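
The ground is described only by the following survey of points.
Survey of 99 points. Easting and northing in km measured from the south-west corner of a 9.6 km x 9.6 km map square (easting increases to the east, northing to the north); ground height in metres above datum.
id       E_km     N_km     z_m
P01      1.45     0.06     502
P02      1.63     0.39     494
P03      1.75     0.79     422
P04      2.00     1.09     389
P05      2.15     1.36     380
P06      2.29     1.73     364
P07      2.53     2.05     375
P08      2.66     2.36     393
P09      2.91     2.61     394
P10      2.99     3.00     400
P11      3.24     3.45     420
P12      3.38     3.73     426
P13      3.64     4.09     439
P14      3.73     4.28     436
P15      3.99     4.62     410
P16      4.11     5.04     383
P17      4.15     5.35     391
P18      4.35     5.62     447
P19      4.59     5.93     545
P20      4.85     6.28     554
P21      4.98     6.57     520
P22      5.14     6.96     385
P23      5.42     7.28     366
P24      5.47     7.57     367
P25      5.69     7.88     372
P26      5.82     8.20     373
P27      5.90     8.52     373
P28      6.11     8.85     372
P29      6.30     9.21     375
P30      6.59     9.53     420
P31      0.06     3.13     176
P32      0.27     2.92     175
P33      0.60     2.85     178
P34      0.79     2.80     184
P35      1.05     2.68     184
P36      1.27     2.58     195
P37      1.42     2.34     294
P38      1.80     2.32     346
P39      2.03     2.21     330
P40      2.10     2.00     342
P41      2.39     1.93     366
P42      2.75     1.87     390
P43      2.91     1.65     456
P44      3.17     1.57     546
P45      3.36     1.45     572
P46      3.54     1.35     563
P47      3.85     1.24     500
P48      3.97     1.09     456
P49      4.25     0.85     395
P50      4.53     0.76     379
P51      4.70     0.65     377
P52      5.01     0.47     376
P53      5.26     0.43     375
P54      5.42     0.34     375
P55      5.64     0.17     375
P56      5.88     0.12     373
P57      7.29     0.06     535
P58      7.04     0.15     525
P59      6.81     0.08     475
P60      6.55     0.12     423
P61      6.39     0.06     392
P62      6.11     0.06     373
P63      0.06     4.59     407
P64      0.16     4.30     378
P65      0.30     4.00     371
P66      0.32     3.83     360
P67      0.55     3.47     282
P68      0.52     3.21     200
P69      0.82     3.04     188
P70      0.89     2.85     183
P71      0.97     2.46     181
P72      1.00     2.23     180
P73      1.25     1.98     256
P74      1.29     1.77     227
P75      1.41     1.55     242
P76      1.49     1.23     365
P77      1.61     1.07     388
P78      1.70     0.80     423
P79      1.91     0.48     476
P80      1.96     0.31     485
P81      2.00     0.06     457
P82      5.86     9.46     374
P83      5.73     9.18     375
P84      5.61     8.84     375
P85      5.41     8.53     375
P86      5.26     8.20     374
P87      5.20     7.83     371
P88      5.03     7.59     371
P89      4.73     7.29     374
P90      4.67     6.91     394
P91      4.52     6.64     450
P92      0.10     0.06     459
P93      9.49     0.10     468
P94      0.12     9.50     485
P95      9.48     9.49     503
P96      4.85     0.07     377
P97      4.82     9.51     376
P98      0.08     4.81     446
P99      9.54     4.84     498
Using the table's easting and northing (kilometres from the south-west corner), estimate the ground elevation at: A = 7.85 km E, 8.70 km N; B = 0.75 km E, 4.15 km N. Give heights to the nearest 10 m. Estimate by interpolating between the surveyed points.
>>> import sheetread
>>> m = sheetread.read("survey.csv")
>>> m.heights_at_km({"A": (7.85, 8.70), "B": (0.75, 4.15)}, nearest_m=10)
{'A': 460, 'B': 370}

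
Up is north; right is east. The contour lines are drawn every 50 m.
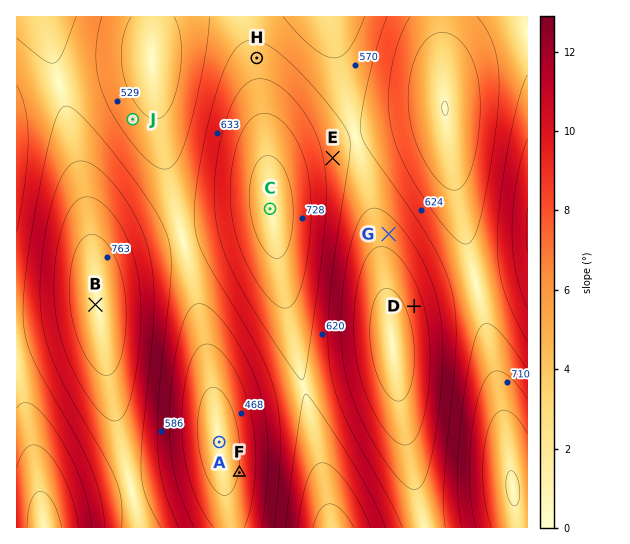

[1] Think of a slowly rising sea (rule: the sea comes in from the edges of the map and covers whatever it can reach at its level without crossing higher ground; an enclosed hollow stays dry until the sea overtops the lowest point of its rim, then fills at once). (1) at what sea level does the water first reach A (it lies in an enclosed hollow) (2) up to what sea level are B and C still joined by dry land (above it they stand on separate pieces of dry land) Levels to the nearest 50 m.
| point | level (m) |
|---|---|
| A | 500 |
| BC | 600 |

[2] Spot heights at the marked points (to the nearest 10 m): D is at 470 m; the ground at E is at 630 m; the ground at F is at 450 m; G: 520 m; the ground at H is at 620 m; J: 520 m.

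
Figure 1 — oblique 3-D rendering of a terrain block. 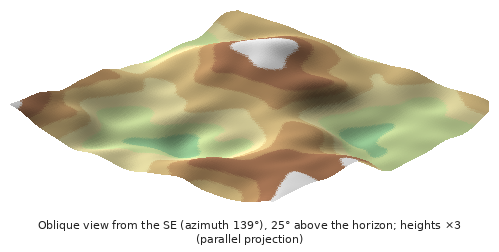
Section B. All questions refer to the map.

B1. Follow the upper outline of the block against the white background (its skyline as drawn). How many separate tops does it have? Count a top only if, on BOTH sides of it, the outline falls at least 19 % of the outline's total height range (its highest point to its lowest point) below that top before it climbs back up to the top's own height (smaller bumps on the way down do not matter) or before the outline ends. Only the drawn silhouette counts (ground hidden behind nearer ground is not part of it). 1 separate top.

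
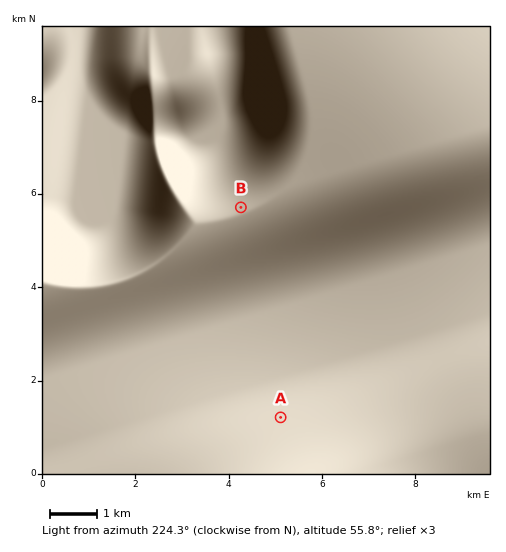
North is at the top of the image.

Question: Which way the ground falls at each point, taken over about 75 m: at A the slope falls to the S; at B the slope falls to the SE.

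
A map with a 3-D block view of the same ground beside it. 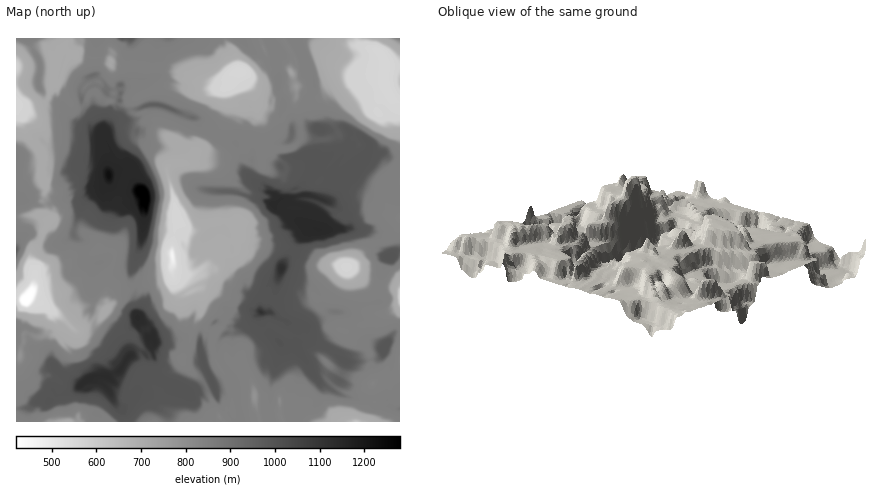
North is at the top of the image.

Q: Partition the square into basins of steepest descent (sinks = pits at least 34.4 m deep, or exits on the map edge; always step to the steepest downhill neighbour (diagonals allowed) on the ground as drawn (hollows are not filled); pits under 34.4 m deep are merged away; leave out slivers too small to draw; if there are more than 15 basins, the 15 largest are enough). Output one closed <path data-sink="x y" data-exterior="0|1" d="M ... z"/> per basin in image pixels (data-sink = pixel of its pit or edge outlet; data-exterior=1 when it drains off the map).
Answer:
<path data-sink="26 300" data-exterior="0" d="M120 174l-10 1-2 7-6 7-8 1-12 7-12-1-24 9-8 0-6-4-16 1 0 126 12 0 2 2-2 8 4 8 12 6 11 16 7 7 18 9 12-6 10 5 8 9 4 10 4 4 6 1 14-15 18 8 8 1 6-9 16 4 4-6 8 0 14-6 0-2-7-14-5-17-10-1-8-8-28 0-8 12-8-3-8 5-12-13-22-15-5-12 2-10-1-12 4-8-3-12 2-10 15-6 22 3 3-1 6-16 4-48-19-19z"/><path data-sink="172 256" data-exterior="0" d="M160 105l-12 0-18 5-16 11-10 9 0 8 7 12-3 22 2 3 10-1 6 3 19 19-3 44-11 32 1 8 4 8-1 8 3 8 0 14 14 12 2 12 28 0 8 8 10 1 0-13 8-6 6-10 14-2 18 5 15-13-1-6 7-18 10-8 6-16 12-12 7-16 9-8-33-18-5-6 6-4-13-14-10-4-11-10-2-4 1-10-8-15-6-3-6 2-6-1-13-9-7-13z"/><path data-sink="356 422" data-exterior="1" d="M400 332l-9 4-11 22-22 4-12-1-8 19-16-8-10 1-6-13-10-10-14-6-2 12-9 28-1 18-5 4 4 14 131 2z"/><path data-sink="16 102" data-exterior="1" d="M96 38l-67 0 11 24 0 12-2 8-22 0 0 119 16 0 6 4 8 0 24-9 12 1 12-7 8-1 7-9-1-12 3-18-7-12-1-8-12-18-9-8-2-10 2-10 11-10-3-6 0-12 5-8z"/><path data-sink="240 72" data-exterior="0" d="M270 38l-112 1-1 15 4 4 1 12-6 7-10 3 3 8 6 4 0 12 43 14 14 8 12 12 10 5 14-2 2-7 12 4 10-1 8 6 8-2 4-5 0-8-8-2-4-4 3-22-5-12 1-24z"/><path data-sink="384 82" data-exterior="0" d="M400 38l-106 0 2 5 4 1 14 36 0 10-9 16 3 16 12 8 14 0 10-3 6 6 12 4 7 7-1 10 8 1 8-2 6 4 10-1z"/><path data-sink="346 266" data-exterior="0" d="M312 227l-10 9-7 16-12 12-2 10 7 6 28 9 5 7 2 10 9 6-24 14-10 0-2 20 2-4 22 2 12 5 8 9 8 4 24-13 8-1 4 2-2-4-15-10 0-10-3-6-22-8 16-6 21-4 2-26 5-16 4-4-3-16-21-11-30-1-18 2z"/><path data-sink="104 314" data-exterior="0" d="M116 258l-6 0-16 8-1 8 3 12-4 8 1 12-2 10 5 12 22 15 12 13 8-5 8 3 7-8 1-6-2-3-4 1-10-14-2-36-5-12 4-16z"/><path data-sink="254 396" data-exterior="0" d="M260 312l-10 11-8 2-10 11 1 22 9 14-9 10 9 40 28 0-5-16 5-4 1-18 9-28 1-12-17-18z"/><path data-sink="68 422" data-exterior="1" d="M92 378l-18 12-12 5-6 0-8 7-10-1-10 7-12 1 0 13 106 0 1-10-7-6-6-14-8-9z"/><path data-sink="292 72" data-exterior="0" d="M292 38l-22 0 9 26-1 24 5 12 0 10 9 12 0 9 23-3-7-6-3-14 9-18-1-14-13-32-4-1z"/><path data-sink="20 356" data-exterior="0" d="M26 327l-10 3 0 58 10 4 10 9 12 1 8-7 6 0 16-7 3-4-1-1-22-11-14-20-12-6-4-8 2-8z"/><path data-sink="400 296" data-exterior="1" d="M400 251l-4 0-10 9-6 20-1 22-21 4-16 6 22 8 3 6 0 10 17 12 7-12 9-4z"/><path data-sink="110 64" data-exterior="0" d="M130 38l-33 0-1 10 3 12-4 14 9 8 2 9 12-3 12-10-2-14z"/><path data-sink="326 362" data-exterior="0" d="M310 342l-12 0-2 8 10 10 5 12 11 0 16 8 7-18-13-13z"/>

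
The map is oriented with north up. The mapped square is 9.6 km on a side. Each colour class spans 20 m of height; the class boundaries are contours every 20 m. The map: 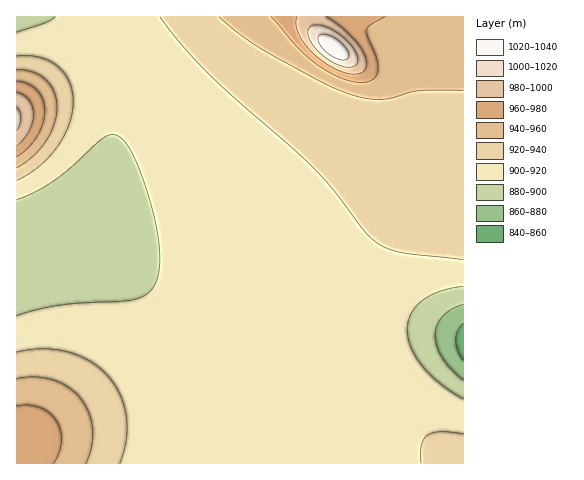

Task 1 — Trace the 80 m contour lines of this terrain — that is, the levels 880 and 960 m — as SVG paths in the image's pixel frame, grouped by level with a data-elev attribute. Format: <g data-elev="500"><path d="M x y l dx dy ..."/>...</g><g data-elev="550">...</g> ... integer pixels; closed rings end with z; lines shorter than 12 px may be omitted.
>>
<g data-elev="880"><path d="M463 380l-11-10-9-12-6-11-2-12 2-10 6-9 8-7 12-5"/></g><g data-elev="960"><path d="M54 463l5-10 2-12-1-11-4-10-7-7-9-6-12-2-11 1"/><path d="M17 157l11-9 9-11 6-13 2-13-2-12-6-9-9-6-11-3"/><path d="M271 17l27 31 18 16 24 13 21 6 12-3 3-4 2-6-1-11-9-23-1-7 3-4 15-8"/></g>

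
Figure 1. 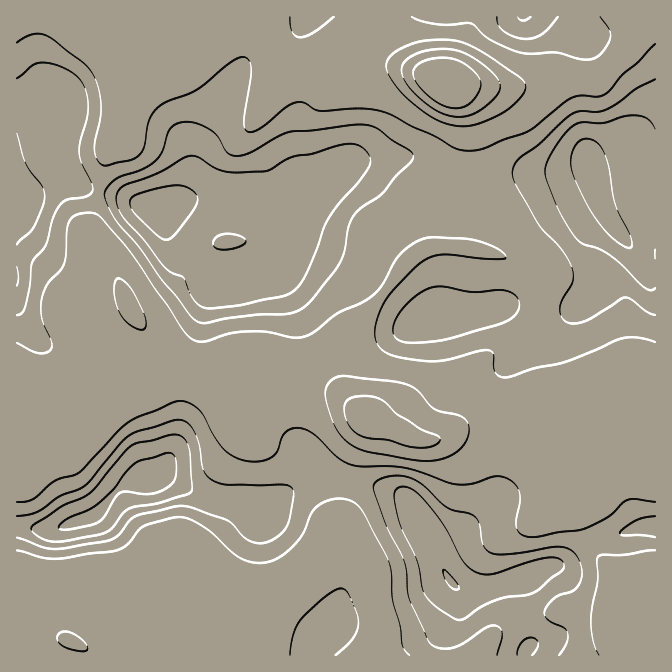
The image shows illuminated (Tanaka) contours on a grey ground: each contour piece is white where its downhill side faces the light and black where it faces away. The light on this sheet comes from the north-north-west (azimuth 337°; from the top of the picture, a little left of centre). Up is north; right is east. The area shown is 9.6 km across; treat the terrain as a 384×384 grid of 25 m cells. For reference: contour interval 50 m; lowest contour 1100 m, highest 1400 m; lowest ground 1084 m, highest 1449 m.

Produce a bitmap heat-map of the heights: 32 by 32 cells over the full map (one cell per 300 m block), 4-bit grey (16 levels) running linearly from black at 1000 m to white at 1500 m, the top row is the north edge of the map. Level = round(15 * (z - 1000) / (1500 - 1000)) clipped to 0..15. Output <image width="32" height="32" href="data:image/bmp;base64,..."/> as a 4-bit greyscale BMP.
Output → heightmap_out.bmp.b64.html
<image width="32" height="32" href="data:image/bmp;base64,Qk12AgAAAAAAAHYAAAAoAAAAIAAAACAAAAABAAQAAAAAAAACAAATCwAAEwsAABAAAAAAAAAAAAAAABEREQAiIiIAMzMzAERERABVVVUAZmZmAHd3dwCIiIgAmZmZAKqqqgC7u7sAzMzMAN3d3QDu7u4A////AIiZiIiIiIh3eIdmZ1RWeIiImIiIiIiIdniHZVZlZniIiIiIiIiIiId4h1RFVWZ4iIiIiIiIiIiIiIZDNERWeIiIiIiIiIiIiIiGQ0VURXiIdmZ3iIh3Z4iIdTRWd2Z3d1QzRniHZlZ4iGQ1ZniIh2Z2QzRVZVVWeIdURmd4iIh3iHZDM0VmZmd2VWd3eIiIiIiHUzNGd3d3eIiIiIiIiIiIiHVER4iHeJqqqpiIiIiIiIiHZmeIiIiru6qYiIiIiIiImId4iIiJq7qZiIiIiIiIiImIiIiImaqZiIiIiIiIiIiJmIiIiIiYiIiId3iIiHeIiJiIiIiIiHZnd3d3d4h4iImYdnd3eIh1VVZndmd3aIiJmGRFVWd4dlVVVnZmZmeImYZURERWd4dmZmd2ZlRXiJh0RERERWd4d3d3dlVEVniXU0RUREVnd4iId2ZUNEZ4hTM0RERFZ3d3d3dlQzRFZ2QzM0RERFZmd3d2VDM0RVZkQzNERERFZnd3ZlQzREVWd2VEVVRERFZnd2ZTM0RVV4h2VWdlVUVmd4h2VDNEVVaIhmZ3dmZmd4mZiHVERFVWiId3d4h4iIisypiHdlVlVoiIh3eIiIiK3dupiIh2ZmeJiIh3iIiIm83KmIiIh3eIiYiIiIiIiImqmHd3d4iIiIiIiIiIeIiIiIdlZ3eI"/>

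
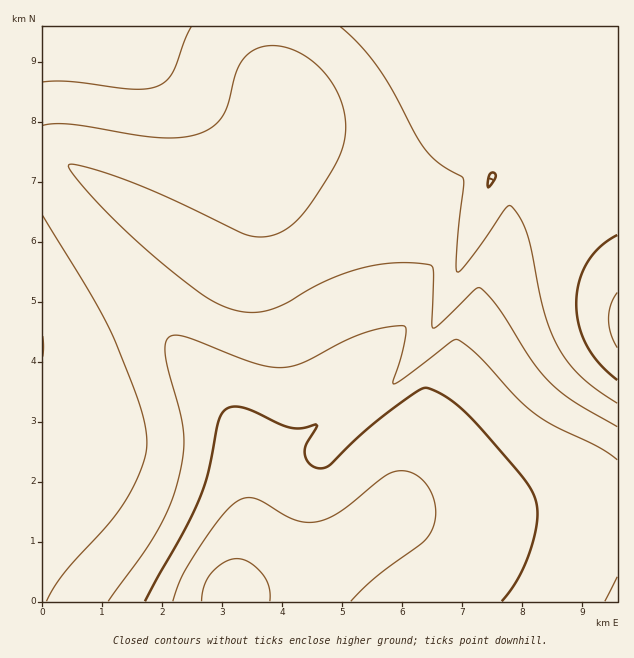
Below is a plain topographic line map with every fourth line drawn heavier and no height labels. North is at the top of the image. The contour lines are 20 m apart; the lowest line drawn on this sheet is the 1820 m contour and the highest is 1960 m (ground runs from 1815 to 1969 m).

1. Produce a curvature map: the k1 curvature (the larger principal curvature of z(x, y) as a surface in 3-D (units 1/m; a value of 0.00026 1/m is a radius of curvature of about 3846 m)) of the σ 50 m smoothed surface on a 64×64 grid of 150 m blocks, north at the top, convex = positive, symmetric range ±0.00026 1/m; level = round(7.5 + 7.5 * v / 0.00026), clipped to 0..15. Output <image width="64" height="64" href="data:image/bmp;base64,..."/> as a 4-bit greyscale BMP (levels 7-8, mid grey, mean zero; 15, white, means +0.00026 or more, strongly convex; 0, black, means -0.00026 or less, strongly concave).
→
<image width="64" height="64" href="data:image/bmp;base64,Qk12CAAAAAAAAHYAAAAoAAAAQAAAAEAAAAABAAQAAAAAAAAIAAATCwAAEwsAABAAAAAAAAAAAAAAABEREQAiIiIAMzMzAERERABVVVUAZmZmAHd3dwCIiIgAmZmZAKqqqgC7u7sAzMzMAN3d3QDu7u4A////AIiIiIiIiIiZmaqpmZiIiIiIiIiIiIiIiIiIiIiIiIiIiIiIiIiIiJmaqqmZmYiIiIiIiIiIiIiIiIiIiIiIiIiIiIiIiIiIiZmqqpmZiIiIiIiIiIiIiIiIiIiIiIiIiIiIiIiIiIiImaqqmYiIiIiIiIiIiIiIiIiIiIiIiIiIiIiIh3d3d4iJmqqZiIiIiIiIiIiIiIiIiIiIiIiIiIiIiIh3d3d3eImaqpmIiIiIiIiIiIiIiIiIiIiIiIiIiIiIh3d3d3d4iZqpmYiIiIiIiIiIiIiIiIiIiIiIiIiIiIh3d3d3d3eJmqmZiIiIiIiIiIiIiIiIiIiIiIiIiIiIiHd3d3d3d4iZqZmIiIiIiIiIiIiIiIiIiIiIiIiIiIiHd3d3d3d3iJmpmYiIiIiIiIiIiIiIiIiIiIiIiIiIiHd3d3d3d3eImZmZiHiIiIiIiIiIiIiIiIiIiIiIiIiHd3d3d3d3d3iZmZmId4iIiIiIiIiIiIiIiIiIiIiIiId3d3d3d3d3eJmZmYh3eIiIiIiIiIiIiIiIiIiIiIiId3d3d3d3d3d4mZmZiHeM/9mIiIiIiIiIiIiIiIiIiJl3d3d3d3d3d3iZmZmIeM6p35iIiIiIiIiIiIiIiIiZmXd3d3d3d3d3eJmZmYh46VWN+YiIiIiIiIiIiIiIiZmZd3d3d3d3d3d4mZmZiIjoNHjfmIiIiIiIiIiIiIiJmZl3d3d3d3d3d3iZmZmIiOt3iI35iIiIiIiIiIiIiImZmXd3d3d3d3d3iJmZmYiIr7h4iN+oiIiIiIiIiIiImZmZd3d3d3d3d3eImZmYiIiK+4iIjfqIiIiIiIiIiIiJmZl3d3d3d3d3eImZmZiIiIivuIiI36iIiIiIiIiIiImZmHd3d3d3d3eImZqZmIiIiIr7iIiN+YiIiIiIiIiIiIiId3d3d3d3d4iZmpmIiIiIiK/IiIjfmIiIiIiIiIiIiIh3d3d3d3d4iZmpmYiIiIiIivyIiI7piIiIiIiIiIiIiHd3d3d3d4iZmqmYiIiIiIiIr8iIif2IiIiIiIiIiIiId3d3d3d4iZmqmZiIiIiIiIiK+4iIr7iIiIiIiIiIiId3d3d4iIiJmqmZiIiIiHeIiIivuIeM+YiIiIiIiIiId3d3d3eIiJmamZiIiHd3d3iIiIv6iHjtiIiIiIiIiId3d3d3d3iJmamZiId3d3d3eIiIiN6Yh6+oiIiIiIiIh3d3d3d3iJmaqZmId3d3d3d4iIiIn8iHjdiIiIiIiIh3d3d3d3eImaqZmId3d3d3d4iIiIiK+Yh6+oiIiIiIiHd3d3d3eImZqZmId3d3d3d3iIiIiIjdiHjtiIiIiIiIh3d3d3eImZqpmId3d3d3d3eIiIiIiK+od6+YiIiIiIiHd3d3eImZqpmYh3d3d3d3eIiIiIiIjdiHj8iIiIiIiIh3d3eIiZmpmYh3d3d3d3iIiIiIiIiK+YeM+IiIiIiIiId3eIiZmpmYiHd3d3eIiIiIiIiIiIjsh3n6iIiIiIiIiHd4iZmpmYiHd3d3iIiIiIiIiIiIiL+HeO2IiIiIiIiId4iZmqmZiHd3d3iIiIiIiIiIiIiIn6d3v5iIiIiIiIiIiZmqmZiHd3d3eIiIiIiIiIiIiIiN2HefuIiIiIiIiIiJmamZiHd3d3eIiIiIiIiIiIiIiIr4d43YiIiIiIiIiJmamZiHd3d3d4iIiIiIiIiIiIiIiPp3evmIiIiIiIiJmamZiId3d3d3iImYiIiIiIiIiIiIzYd4+4iIiIiIiJmaqZmId3d3d3iIiZmIiIiIiIiIiIivl3jOiIiIiIiImZqZmId3d3iIiIiJmYiIiIiIiIiIiI+3d6+YiIiIiIiZqZmId3iIiIiImZmZiIiIiIiIiIiIjOh3jsiIiIiIiJqZmHd4iIiJmZmZmZmIiIiIiIiIiId5+XeL6IiIiIiImpmHeIiJmZmZmZmZmZiIiIiIiIiIh3jsd2n5iIiIiIipmHiJmZmZmZmZmZmZmIiIiIiIiIiHd76EJ/qIiIiIiJmIiZmZmZmZmZmYiZmZiIiIiIiIiId3j7dq+YiIiIiImImZmZmZmZmZiIiImZmIiIiIiIiIh3eL/d+4iIiIiIiZmaqpmZmZmIiIiIiZmYiIiIiIiIiHd3icyoiIiIiIiJmpmZmZmZiIiIiIiJmYiIiIiIiIiId3d3iIiIiIiIiImZmZmZmIiIiIiIiIiZiIiIiIiIiIh3d3d4iIiIiIiIiZmZmIiIiHd3eIiIiJiIiIiIiIiIiHd3d3iIiIiIiIiIiIiIiId3d3d3iIiIiIiIiIiIiIiId3d3d4iIiIiIiIiIiIiHd3d3d3eIiIiIiIiIiIiIiIh3d3d3iIiIiIiIiIiIiHd3d3d3d4iIiIiIiIiIiIiIiHd3d3eIiIiIiIiIiIiId3d3d3d3iIiIiIiIiIiIiIiId3d3d4iIiIiIiIiIiId3d3d3d3iIiIiIiIiIiIiIiIh3d3d3iIiIiIiIiIiIh3d3d3d3iIiIiIiIiIiIiIiIiHd3d3eIiIiIiIiIiIh3d3d3d3iIiIiIiIiIiIiIiIiId3d3d4iIiIiIiIiIh3d3d3d4iIiIiIiIiIiIiIiIiIh3d3d3iIiIiIiIiIh3d3d3d4iIiIiIiIiIiIiIiIiIh3d3d3eIiIiIiIiIiHd3d3d4iIiIiIiIiIiIiIiIiIiHd3d3d4iIiIiIiI"/>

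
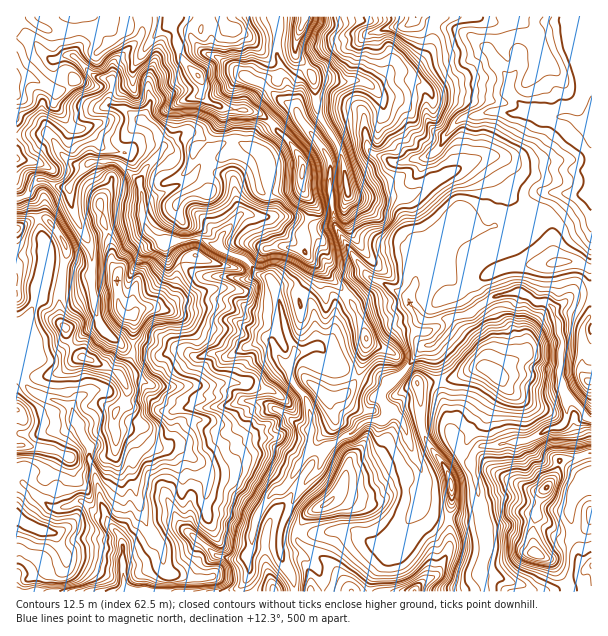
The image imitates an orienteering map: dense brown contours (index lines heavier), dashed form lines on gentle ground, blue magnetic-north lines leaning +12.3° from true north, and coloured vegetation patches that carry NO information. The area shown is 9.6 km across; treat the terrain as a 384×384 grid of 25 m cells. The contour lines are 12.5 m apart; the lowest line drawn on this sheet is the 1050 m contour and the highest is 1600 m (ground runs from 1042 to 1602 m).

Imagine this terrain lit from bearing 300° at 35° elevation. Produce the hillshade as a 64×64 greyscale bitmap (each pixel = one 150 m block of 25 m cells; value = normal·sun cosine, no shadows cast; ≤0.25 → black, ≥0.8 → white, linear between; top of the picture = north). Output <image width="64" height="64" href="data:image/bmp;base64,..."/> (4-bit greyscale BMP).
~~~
<image width="64" height="64" href="data:image/bmp;base64,Qk12CAAAAAAAAHYAAAAoAAAAQAAAAEAAAAABAAQAAAAAAAAIAAATCwAAEwsAABAAAAAAAAAAAAAAABEREQAiIiIAMzMzAERERABVVVUAZmZmAHd3dwCIiIgAmZmZAKqqqgC7u7sAzMzMAN3d3QDu7u4A////AIZVMhI0RnVVQzQyEmrMpn3Jq7mbzO6jADaIq7qZmJmIqYdkI0U2qXd1VnYgON2XnMmrqYm83upABHmaqpmHd4mqmZhUVUa7qYh4mnI4zIiruqqYiJq97JQCaaqpdmVWeJmZqGVVNruqh3h4dEm6ibuqqYiImavduCBIrMuHZDV3mImYdlVGu6mGaHdjJrqJu6mZiIiJms26UTet7slmVniIiIdmZlarqXZnmFEFqoq6mZmIiIiavMtyR63/2nZ3iImIhlVmZ6qYZWmYUQSqismIiIiIiImry3RYre7ZZniZmZmpdVV4mYdmeahBAYuJ23ZmZmZ3iZq7dGis3dl2aKp4iauWV4iJdmd5qGMAW6jeplVmVVZ4mbpTWL3cymVpu3iIiZhYmYhmeImoZBAYub/7hmd2VGiZu1FZve3KZGi8iIiGZmioh2aJiahkIAObrf/Zd3d1V5m8QFm8zctyN6uZmIh1WKh3VomYmGZBAFmq3/yHd3d3is1QSszM3aMViZmZiHVol3ZWeIiYd2MQJZqu/6d2d3iJzGBqzMzN2TR4iZmIZXmHZVZ4iIh3dSAUapv/x3Z4iIrKQozMzM7bdWd3iJhUm4ZmVmd4d3iHUhJIqe/oZniIm7c1nMvM3e2ndlaImWaslmdmd3d3eIh0IUWJv/tmiIi7lVeKu7ze/svMd4mZeKy2V3eId2eIiHZCJHh7/qeIecpliXeImb7+y953iZiKu6dnZnmHZ3iIdmUkioV96al6uEaJmHZmZ73MzXZod4rMp3d2eZh3d4iIZVSLpzWqq5u2NomZh2ZjRqu7Zmh3iqy3ZVaJqYiIiIiGVHuoVGeKu7U2iZmHdmVEWZdniIeaq8lkNXeIh3iIdnhTi6hlZ3i8pkZ4mZh2ZVRYqYiImIq7y2REVnd3ZWd3d0SLqHU2q6umVneJmYdURGmriJiHeJq7dFVWd3d2d2d1WaqalkN83JZnh4iZhlQje7upmYdneJlld2eIiIiIdmabqZqpVEjfuImYiJl3ZBKNzKqrqGZ3mGVXh4mYmpl2Z6upmapkRG3ZrMupmYdkEq7KmavMl3eJdVeHeJh6qWZnq6mZqnNVFLu97sqZmHQQnsqZq7u5iImVNnd3ZmaKhXiKqZq7hFcxarze7KmZhRCO2pmrual3m6Y1VndlREZ3iIiJmrylVlNYrM3uuqqXMX7Kmau4VmeqlCRWZmVVVEaJmHiJvLVGZnd6zN7bu6czncmau7lSWamDAkVUVmVVVnmpaHm7lTZ3iYi83dzLp1WtyXnMuXRryoUjREREVmVGebl4iKp0VmZ4d4q93Mupd6zLWLy4do3bmHZlRVZlREZ6uYmIqWRWZ5mGZnrLqqmIrMw1m6ZWneuYiIdlVmZkJIq5iYiYZWZoqpmHVYqpmIiau0WLpkat2pdomHeId3Yji7qYh4dnZniamZmGVniZd3iqRYqmNr7YiVaZh4iHZlSKqodlVWeHZ5qZmZh1Vnh3d5pVerY1vthpdZqGdmdjM3mYdkEkeHVniZmamZh3iId3iWZ5tzSu2UiWrah4h1dhFXdkMQR4ZWiJmaqZqpmZmYiJZnm4NL63VYi/64ZoqqYkeFQgBodmeImZmpmZqqqqmYhWebc2vqRGaJzsdqyqzKmZdRAndVZ4mZmaqZmaqqmYiDR5lTjMhDV4iHeGfNzMzdqFAEZUNGiImZmZmZmaqYiHVHljWspjNYmYYzVpzLvO7IIEQzQhNniJmZmZmZmZh3e5mEOLyUI1m6hkVmabqqzckgVhJDElVXiZmZmZmZmId9y4Ra3IQiasyWVURWiHiqlxCIEjI0ZURomZmYiZmYiIzchHvdlCJazbh3U0eYd5qFAcwyM0Z3VEaImZiIiZiIhKyFfN22Mmq6u6mFSKqazaIC7UNEV4h1RWeIiId4iIiCSIVa3clCbLqaqpZpuprvoQPsM1VoiZhlZniIh3d3d3M1dTa921Rry7qah2mqmu+xA+sjRomJuph2d3iHd3d4hmZlVXq6l1e7u5mYaJma38IF2RRVeJmsuph3d3d4h3d2d2d2V3iIZYu8qJmIiZrNkRm2E2ZmZnvbqZiIiIiIiIZ3eIZWd4mHeby4iZiJmrtSaqQVdVZlRryqqZmYiIiIhmeJl2ZniZiJmrqXeIiZljaqczaWRVVUfLqpmZmZmJmUVomYdmZnmZl3mqdEV5lkWalUSKhVVEM5uqqZmZmZmZQ1eHeJl2aKqFRXh0RFd0SLlkVouWVkRBN5qpmZmZmYhkV2RWeZd2rcYjV4iHZVZ6uDNWipdmVVIkVoiIiJiIiGVoYzVViHRs/pZniallZ3q4I0aJh3dmY0VmZ4iIiIiIZ3mFI0R6hFvN24VYund3eaYjRXh3d3dkVmd3iYiIiIh4iJljRYuUXNy6hDWJmpiJljRneHeIh2Zmd3eKmIiHiIiJqoVEe6NK3bpyJHiYiZmWVXmYiIh2Z3h3d4qpiIeJiIiqiHJKtinMuYUjVoh5l4dmiamph2Znd4iIiamYd4mIiHiqlCe6RsyWZ2RFZnqlRWaKqrqHeHZ3eImYmZh4iYiIdoqpVIuGq4ZndVVVe7MDVnmryneZhnd4mYiZh3iZiIiIiaqXabiZd3iHZlV7xAA1Zoq6iaqXZ4iIiJmHeJmJmIiZmamHq5h4mJmGVnvoABRVVniJupdneIiIiId4mZiJmZmaqpibqHeZmYZni+wAA1ZURFerl2Z3eIiIh4iZ"/>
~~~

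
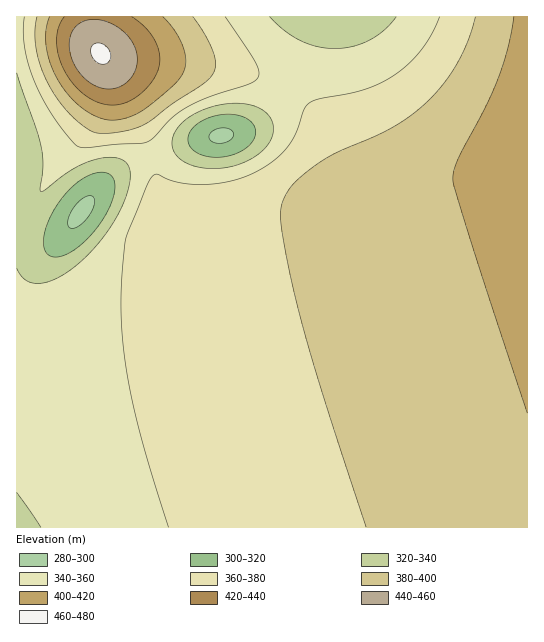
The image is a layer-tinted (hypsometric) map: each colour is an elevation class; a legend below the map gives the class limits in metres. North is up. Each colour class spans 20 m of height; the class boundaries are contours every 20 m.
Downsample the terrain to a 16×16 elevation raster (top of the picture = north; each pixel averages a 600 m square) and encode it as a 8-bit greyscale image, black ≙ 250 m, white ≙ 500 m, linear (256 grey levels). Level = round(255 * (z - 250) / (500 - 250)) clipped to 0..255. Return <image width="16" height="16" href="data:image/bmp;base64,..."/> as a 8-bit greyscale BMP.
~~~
<image width="16" height="16" href="data:image/bmp;base64,Qk02BQAAAAAAADYEAAAoAAAAEAAAABAAAAABAAgAAAAAAAABAAATCwAAEwsAAAABAAAAAAAAAAAAAAEBAQACAgIAAwMDAAQEBAAFBQUABgYGAAcHBwAICAgACQkJAAoKCgALCwsADAwMAA0NDQAODg4ADw8PABAQEAAREREAEhISABMTEwAUFBQAFRUVABYWFgAXFxcAGBgYABkZGQAaGhoAGxsbABwcHAAdHR0AHh4eAB8fHwAgICAAISEhACIiIgAjIyMAJCQkACUlJQAmJiYAJycnACgoKAApKSkAKioqACsrKwAsLCwALS0tAC4uLgAvLy8AMDAwADExMQAyMjIAMzMzADQ0NAA1NTUANjY2ADc3NwA4ODgAOTk5ADo6OgA7OzsAPDw8AD09PQA+Pj4APz8/AEBAQABBQUEAQkJCAENDQwBEREQARUVFAEZGRgBHR0cASEhIAElJSQBKSkoAS0tLAExMTABNTU0ATk5OAE9PTwBQUFAAUVFRAFJSUgBTU1MAVFRUAFVVVQBWVlYAV1dXAFhYWABZWVkAWlpaAFtbWwBcXFwAXV1dAF5eXgBfX18AYGBgAGFhYQBiYmIAY2NjAGRkZABlZWUAZmZmAGdnZwBoaGgAaWlpAGpqagBra2sAbGxsAG1tbQBubm4Ab29vAHBwcABxcXEAcnJyAHNzcwB0dHQAdXV1AHZ2dgB3d3cAeHh4AHl5eQB6enoAe3t7AHx8fAB9fX0Afn5+AH9/fwCAgIAAgYGBAIKCggCDg4MAhISEAIWFhQCGhoYAh4eHAIiIiACJiYkAioqKAIuLiwCMjIwAjY2NAI6OjgCPj48AkJCQAJGRkQCSkpIAk5OTAJSUlACVlZUAlpaWAJeXlwCYmJgAmZmZAJqamgCbm5sAnJycAJ2dnQCenp4An5+fAKCgoAChoaEAoqKiAKOjowCkpKQApaWlAKampgCnp6cAqKioAKmpqQCqqqoAq6urAKysrACtra0Arq6uAK+vrwCwsLAAsbGxALKysgCzs7MAtLS0ALW1tQC2trYAt7e3ALi4uAC5ubkAurq6ALu7uwC8vLwAvb29AL6+vgC/v78AwMDAAMHBwQDCwsIAw8PDAMTExADFxcUAxsbGAMfHxwDIyMgAycnJAMrKygDLy8sAzMzMAM3NzQDOzs4Az8/PANDQ0ADR0dEA0tLSANPT0wDU1NQA1dXVANbW1gDX19cA2NjYANnZ2QDa2toA29vbANzc3ADd3d0A3t7eAN/f3wDg4OAA4eHhAOLi4gDj4+MA5OTkAOXl5QDm5uYA5+fnAOjo6ADp6ekA6urqAOvr6wDs7OwA7e3tAO7u7gDv7+8A8PDwAPHx8QDy8vIA8/PzAPT09AD19fUA9vb2APf39wD4+PgA+fn5APr6+gD7+/sA/Pz8AP39/QD+/v4A////AFxjaGxwc3d6fYCEh4qNkZRgZWptcXR4e36BhYiLj5KVY2drbnJ1eXx/g4aJjJCTlmRobG9zdnp9gISHio2RlJdlaW1wdHd7foGFiIuPkpWYZWltcXR4e3+ChomMkJOWmmVpbXF1eXyAg4eKjZGUl5teZG1xdXl9gISIi46SlZicU0tjcXV5fYGFiIyPk5aZnVQ6RWt1eX2BhYmNkJSXm55YSztdc3N2fYSJjZGUmJyfV2JcYWlWT2F4g4iMkpecoFpziYhzTTlManl+g4qSmqBmkbOymX1pZmxvcnd/ipWfd7DRyKyTf3BnY2Rpc4GPnH+1zL2kjXdnXFZXXWl4iZk="/>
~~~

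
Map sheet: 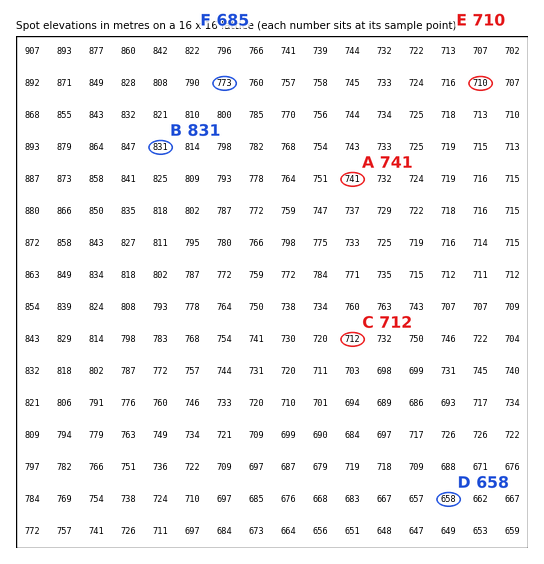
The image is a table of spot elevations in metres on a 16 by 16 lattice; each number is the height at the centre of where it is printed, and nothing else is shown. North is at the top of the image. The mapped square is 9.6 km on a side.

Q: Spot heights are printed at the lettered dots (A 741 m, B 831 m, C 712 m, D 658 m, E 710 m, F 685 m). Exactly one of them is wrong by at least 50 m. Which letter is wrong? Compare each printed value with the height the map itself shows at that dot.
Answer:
F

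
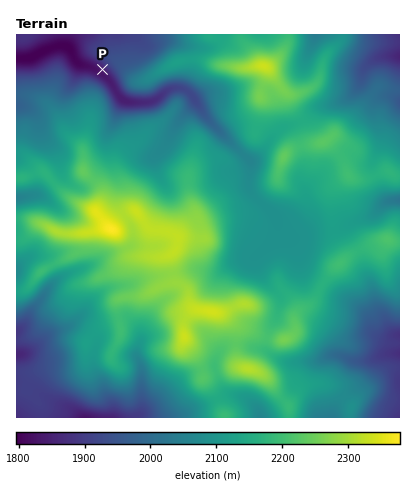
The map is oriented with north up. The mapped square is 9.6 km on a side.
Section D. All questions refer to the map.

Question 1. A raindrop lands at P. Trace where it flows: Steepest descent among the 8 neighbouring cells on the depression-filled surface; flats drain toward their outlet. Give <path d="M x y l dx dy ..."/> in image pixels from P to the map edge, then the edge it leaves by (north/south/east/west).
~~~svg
<path d="M102 70l-2 2-2 0-6-4-6-2-4 0-4-2-4-4-2-8-10-6-8 0-6 4-6 0-16 8-10 0"/>
exit: west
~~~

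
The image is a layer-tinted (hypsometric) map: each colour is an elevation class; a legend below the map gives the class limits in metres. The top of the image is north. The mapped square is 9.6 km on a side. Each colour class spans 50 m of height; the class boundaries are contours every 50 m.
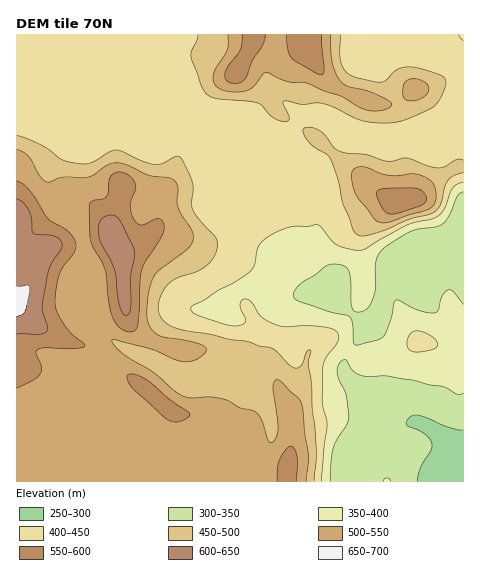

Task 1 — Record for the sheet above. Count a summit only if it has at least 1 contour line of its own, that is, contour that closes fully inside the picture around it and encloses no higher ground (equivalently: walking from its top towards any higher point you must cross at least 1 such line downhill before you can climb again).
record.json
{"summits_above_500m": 4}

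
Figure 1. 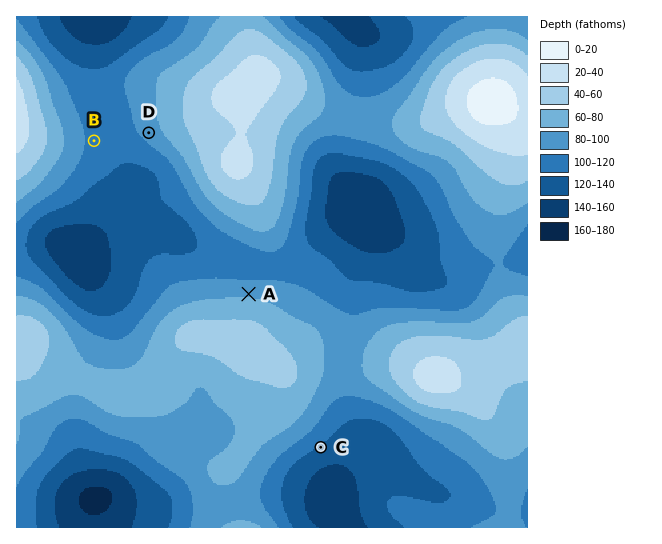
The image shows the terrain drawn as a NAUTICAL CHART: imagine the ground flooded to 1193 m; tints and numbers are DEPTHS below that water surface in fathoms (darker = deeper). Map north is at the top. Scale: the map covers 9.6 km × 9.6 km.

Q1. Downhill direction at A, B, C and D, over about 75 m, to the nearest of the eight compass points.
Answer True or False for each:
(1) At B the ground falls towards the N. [False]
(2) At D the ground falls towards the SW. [True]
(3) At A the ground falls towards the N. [True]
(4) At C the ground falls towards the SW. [False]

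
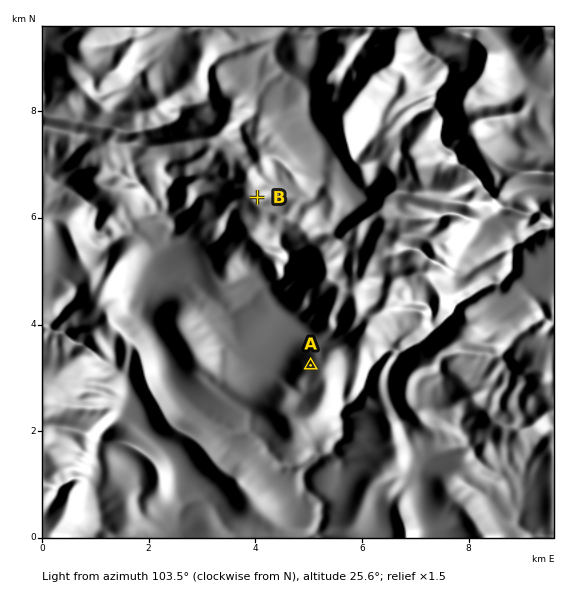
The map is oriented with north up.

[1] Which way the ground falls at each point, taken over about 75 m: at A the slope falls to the NW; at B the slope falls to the E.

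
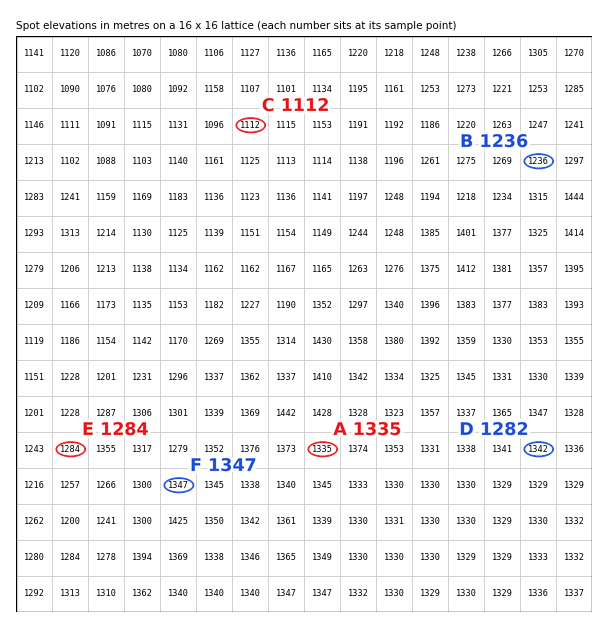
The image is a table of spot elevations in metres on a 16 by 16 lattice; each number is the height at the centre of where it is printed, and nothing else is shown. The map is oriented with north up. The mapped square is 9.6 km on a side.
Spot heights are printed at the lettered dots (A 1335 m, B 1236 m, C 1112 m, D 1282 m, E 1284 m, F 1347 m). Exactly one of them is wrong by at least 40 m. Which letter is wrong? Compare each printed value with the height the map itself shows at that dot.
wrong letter D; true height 1342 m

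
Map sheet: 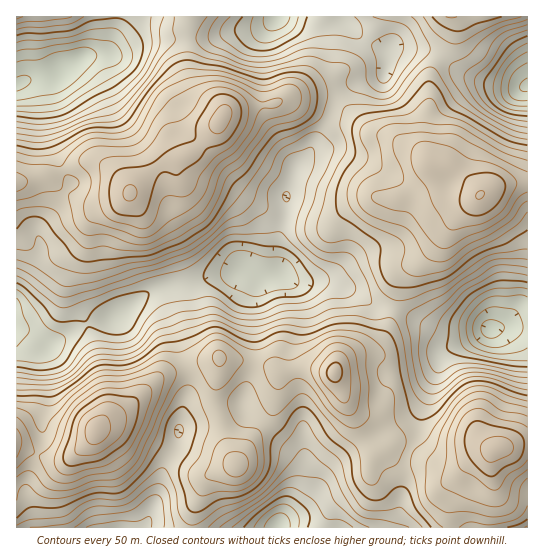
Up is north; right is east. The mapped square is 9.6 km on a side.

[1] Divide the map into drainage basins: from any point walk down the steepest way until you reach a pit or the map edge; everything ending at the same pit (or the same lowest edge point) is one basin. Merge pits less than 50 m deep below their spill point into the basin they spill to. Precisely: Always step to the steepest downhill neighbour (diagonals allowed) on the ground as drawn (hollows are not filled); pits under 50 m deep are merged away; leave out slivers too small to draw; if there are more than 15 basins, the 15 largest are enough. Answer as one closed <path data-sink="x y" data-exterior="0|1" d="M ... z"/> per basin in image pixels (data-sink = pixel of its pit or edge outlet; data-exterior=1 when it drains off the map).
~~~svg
<path data-sink="17 329" data-exterior="1" d="M46 177l-11 0-19 6 0 263 31 13 14 1 12-4 12-9 6-6 5-11 11-11 20-11 36-33 48-14 8-4-18-12-8-14-5-45-13-41-8-16-8-8-13-6-16-22-12 6-29 4-19-8z"/><path data-sink="263 277" data-exterior="0" d="M185 156l-28 11-25 22-1 6 15 20 13 6 8 8 5 9 16 48 4 41 8 16 22 16 35 4 14 4 8 5 18-4 18 0 19 4 2-5 13-11 26-9 8-8 5-10 8-27 1-16 4-13 22-13 32-41 25-24-5-9-12-11-16-11-9-1-2 4 0 18-5 4-30 10-27-2-27 12-16 15-12 1-41-9-12-5-33-23-34-12-7-6z"/><path data-sink="490 329" data-exterior="0" d="M527 183l-14 0-19 4-11 5-14 13-14 14-30 40-24 14-6 34-12 32-13 10-21 7-13 11-1 8 10 27 16 32 13 19 21-8 46 22 14 1 28-16 45-10z"/><path data-sink="278 527" data-exterior="1" d="M221 357l-58 18-36 33-20 11-10 10 18-2 10 2 37 19 33 23 8 4 10-1-6 4-12 28-3 11 1 11 258-1-2-20 7-14 4-18 11-14 16-9-13 4-19 12-14-1-46-22-21 8-13-19-16-32-11-30-19-4-18 0-18 4-12-7z"/><path data-sink="17 85" data-exterior="1" d="M189 16l-172 0-1 166 35-6 32-15 14 0 14 8 14 14 5 10 13-16 14-10 38-16 21-24 7-13-6-7-19-12-6-8-4-13z"/><path data-sink="278 17" data-exterior="1" d="M453 16l-263 0-2 6 0 52 7 17 22 16 6 8 11-6 40-5 13-7 42 3 16 8 28 25 18 4 27 14 11 9-5-15 0-12 5-28 0-27 4-11 18-28 4-14z"/><path data-sink="527 85" data-exterior="1" d="M527 16l-73 0 1 9-4 14-18 28-4 11 0 27-5 28 1 18 6 10 16 3 16 11 18 20 17-10 30-3z"/><path data-sink="117 527" data-exterior="1" d="M115 427l-17 2-13 18-18 12-20 0-21-10-10-2 1 81 175-1 3-21 12-28 4-3-16-4-33-23z"/><path data-sink="527 527" data-exterior="1" d="M527 443l-30 5-18 8-15 13-15 38 2 21 77-1z"/>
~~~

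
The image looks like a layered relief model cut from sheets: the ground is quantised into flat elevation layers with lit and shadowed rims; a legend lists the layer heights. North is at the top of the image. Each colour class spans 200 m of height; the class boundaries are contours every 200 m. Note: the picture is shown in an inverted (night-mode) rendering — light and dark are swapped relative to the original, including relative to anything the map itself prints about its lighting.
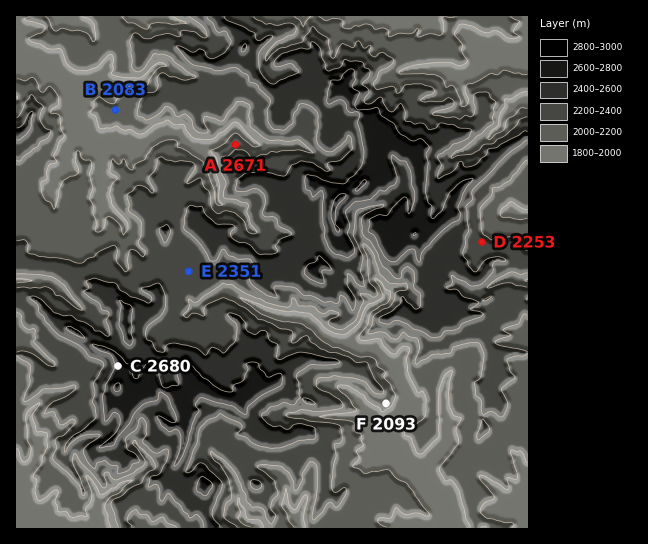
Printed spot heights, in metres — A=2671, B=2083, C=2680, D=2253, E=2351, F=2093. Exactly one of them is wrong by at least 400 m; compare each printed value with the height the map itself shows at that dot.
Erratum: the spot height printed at A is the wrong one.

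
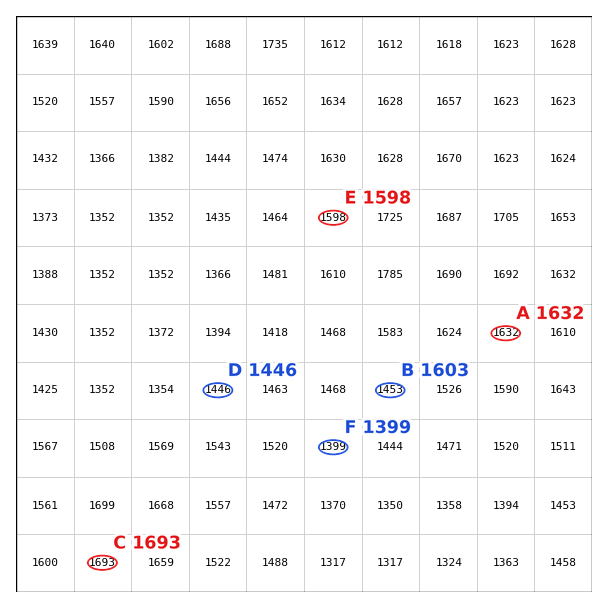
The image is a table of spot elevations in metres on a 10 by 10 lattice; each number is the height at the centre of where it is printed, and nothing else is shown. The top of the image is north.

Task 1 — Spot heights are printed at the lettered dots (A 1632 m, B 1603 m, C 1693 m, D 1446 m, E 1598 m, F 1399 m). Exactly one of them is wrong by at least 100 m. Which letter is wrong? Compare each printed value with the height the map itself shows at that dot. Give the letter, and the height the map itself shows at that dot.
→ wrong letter B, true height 1453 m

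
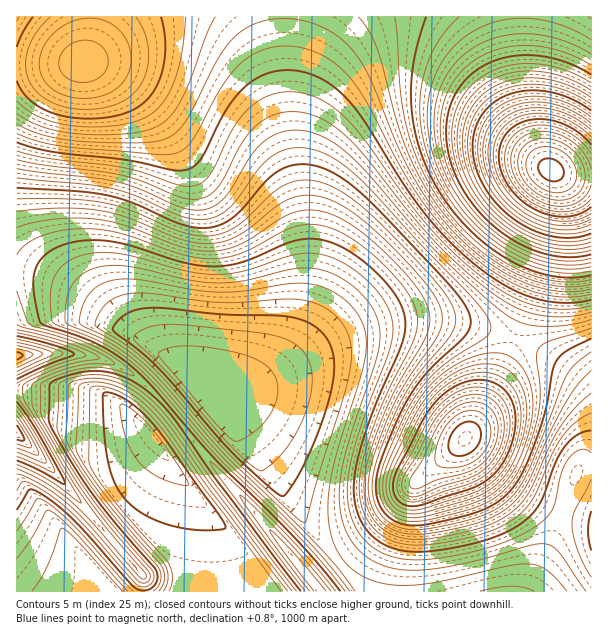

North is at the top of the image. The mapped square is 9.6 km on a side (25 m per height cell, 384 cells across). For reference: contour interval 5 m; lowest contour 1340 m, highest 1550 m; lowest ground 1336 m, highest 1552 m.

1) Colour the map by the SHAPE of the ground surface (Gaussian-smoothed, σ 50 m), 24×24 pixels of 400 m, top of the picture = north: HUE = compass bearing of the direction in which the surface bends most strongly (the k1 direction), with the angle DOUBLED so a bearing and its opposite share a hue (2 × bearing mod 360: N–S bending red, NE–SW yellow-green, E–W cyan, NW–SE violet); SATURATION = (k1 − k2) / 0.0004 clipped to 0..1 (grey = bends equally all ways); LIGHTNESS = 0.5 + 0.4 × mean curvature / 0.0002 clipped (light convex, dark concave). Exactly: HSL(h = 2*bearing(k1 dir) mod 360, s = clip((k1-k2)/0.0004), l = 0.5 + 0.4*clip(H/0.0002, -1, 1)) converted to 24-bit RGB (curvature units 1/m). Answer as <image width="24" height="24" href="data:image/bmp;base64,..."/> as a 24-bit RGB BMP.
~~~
<image width="24" height="24" href="data:image/bmp;base64,Qk32BgAAAAAAADYAAAAoAAAAGAAAABgAAAABABgAAAAAAMAGAAATCwAAEwsAAAAAAAAAAAAAeYJ9e4KAfYKCdixdtEh9zv3lFD6yfn6Cf36CgH2CcSFaXbuDzP/beSZehUpph3hvhoFtgoRtfYJveIBwdH1zdXx9dnWAfnSFdYN8eIN/ejxpiDtyzP/fsUqqiiyEfn6Cf36CejFllkSDzP/djTl4fzBnjWdwkm1fj4degIdjeoRnc4Rpa4NtbYJ9bnmFc3GJcoV8fU50cipezP/eYMCJbR9UfnyCfn6Cf0NsfzNozP/eiE2ydCBfjGeLmlZ/sFFMqKRUcoxgdYdncIxmY41sYoyBY4GManOOfl6BYx9QqPvGft+iZhpQfnaBfX6BgVFxdCdYy//fb82XaxlUfGyGel+Ok0unznuoyL6lc5KaeIp6dZZwY5p0WZWGV4ONYHGKYhtJg+qvnvfBZRxRgGeAe3+BgWR9cB5Xs/nPh+KuaBhNf2yCc26FY16LTk+gnprD4sbTtXW/noWfjZ2Jcp+BWZKFT3mAV215eNytv//cbSRZflN6d3+BeXWAZhlUi+WlnfO5ZhtKgGV5eHeAb3CCY2uGWHiObp1/vYB7wXeis5OnqaGejJqSaIKIUWh1UmtxzP/qeyxdfEVwdH2BdXyAaCBUV7l2zP/ZbyVbfldyfHt9eHl+cXaAaHSCYnyFbId9loV9q4uVtZ6ls6GlpY+hgm2VWliDWG19gydKgURodnqDcnSAZiRCi0F4zP/diTxyeDlmfX17e3x7eXt9c3p+bHmAZn+DaoiFe46DmZyOq6CYsJSWq4KbnWqhdl+TZGyKZFMUb28nZFQlVSYcQpeczP/qrUt9biNSfnx4fX55e315eHx6dX19b35/aYKAZ4d9bZB3g5h5oZ+Apol9pHJ/nWeMjGeRdXGGtqj3lpDvj572u+D/zP3/oUJdbB4+fXd0fn52fX93e353eH13dn15cX56bIB4aIRyZ4pnfJJomZlonYJmm2hilGJtiml1gnZ0lmDBg23Ne2HEm2A7cycadi83fXRzf3t0gIB0fIB1eX92d352dn14dH14cH51bIBtb4RofYlkj4xhknxekW1cjmhfim9lioJrfXwyd24sd2IufV1Hfm1yfnJ1f3RygXxzgYNze4N0doF1dn94d316dnx5dXx1dH1xeYBtgoNoh35ii3VejW9cjXBdjnthko1lhXNzg3J1gnF3gHF4gHB3gHB0gnNxhX9zgod0eId0dYN4dYB8d319eHt7eHp4e3p2fXlxgXZshXJmiW5gjW5ekHZfk4VimZllhHRxgnFygXF0gHB3gG93gnB2hXVziod2gY14dot5dYWAdX+Bdnp+d3d9e3d8fXZ5f3J1gm1vhmdoimZkj21klHxnmZFsl55wgnRxgXJxf3FzfnF2f3F6gnN7h3x6jJCAgZR/eo6FdYOHc3mCdHWAd3V+e3V+f3N/gXB9hWx6iWl3jmpzk3BwmId5nJ2Ak6OEgnRxgXNxfnJyfHR3fXV+gHmChYqEipeIhpeKfYqNdHmHcnKDdHKBd3OAenOAfXGCgm6FiWyJjm2Kk3WLloSLnJiRmaaWlaqZhHNxgnVyfnd1e3h5d3x/eoeIgpSKiJuKiJKMfHyJd3OGdXGDdnKCd3KCeHKCeXCFe22If26NhHOTjIGZlJKfn6mnoLKsnrGuh3R1hHh2gH16eYB9doeEdpCHfZeGg5aDh4mEgXiGe3KEeHGDdnKCdXKDdHGEc2+HcW6McW+SeHuZhY+ilKSso7a0o7Wznqqti3l/iH1/g4SBfIiFd46HdZOGeZSAf419hH9+gnaDfXODeXOCdnODc3OEcXOGb3SJbneOcYCVeI+dg6Gmj62oma+knaiinJifj4CMjYWMh4mMgY+OfJGNeZKIeo6BfYZ9gHx/gHaBfHWCeXWCdnWDdHeEcnmHcHyKb4OPcI6WdZybfKKWhKWQjKOKmZyLl4eDkIWTj4qTi4yTh4+TgpCSf46NfoiHfYCCf3qBfneCe3aCeXaCdniDdnuEdH6HcoSKcIyOcJOOcpiIdZuAe5t4jJl5lpF3k3txjIiTjoyVjY2VioyThomQgoSLf36Hf3uEf3iDfXeDe3eCeXiCeHuDd36EdoKGc4iIcYyGcI+Bb5J5cZNvfpNvjJJukIZsjXdqiYqOjIyPj4yQjomPi4WNiICKhXyHg3mFgHiEfniDfHmCenmCen2DeYCEd4SFdoeEdIiAcop6cIxxd41vgYxui4xtioFsiXdshIqDioyFjImFjIOCi3+DiXyDh3mEhXiEgniEf3mDfXqCe3uCe36CeoGDeYSDeIWAdoZ9dYd3dodzfIhygohxh4Zwhn9whXpx"/>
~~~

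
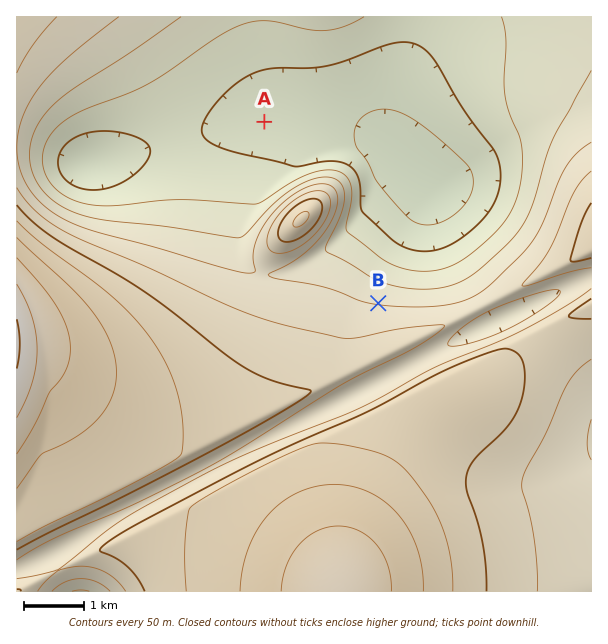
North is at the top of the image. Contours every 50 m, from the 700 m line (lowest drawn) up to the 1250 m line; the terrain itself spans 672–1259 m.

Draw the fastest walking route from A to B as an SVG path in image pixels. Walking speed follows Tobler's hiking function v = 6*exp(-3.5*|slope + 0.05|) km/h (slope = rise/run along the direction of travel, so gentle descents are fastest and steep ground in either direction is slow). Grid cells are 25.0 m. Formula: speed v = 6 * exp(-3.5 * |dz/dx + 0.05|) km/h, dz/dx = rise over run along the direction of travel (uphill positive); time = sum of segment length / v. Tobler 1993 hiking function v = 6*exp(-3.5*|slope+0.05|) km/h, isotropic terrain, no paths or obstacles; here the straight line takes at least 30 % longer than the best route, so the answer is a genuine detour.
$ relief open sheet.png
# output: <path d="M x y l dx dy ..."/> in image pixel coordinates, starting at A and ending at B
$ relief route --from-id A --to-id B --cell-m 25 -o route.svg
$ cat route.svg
<path d="M264 122l11 10 30 15 6 6 30 15 7 8 5 9 0 67 25 51"/>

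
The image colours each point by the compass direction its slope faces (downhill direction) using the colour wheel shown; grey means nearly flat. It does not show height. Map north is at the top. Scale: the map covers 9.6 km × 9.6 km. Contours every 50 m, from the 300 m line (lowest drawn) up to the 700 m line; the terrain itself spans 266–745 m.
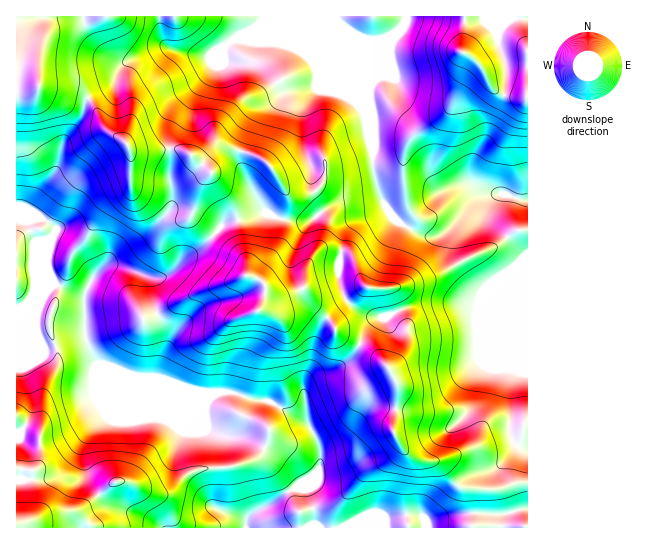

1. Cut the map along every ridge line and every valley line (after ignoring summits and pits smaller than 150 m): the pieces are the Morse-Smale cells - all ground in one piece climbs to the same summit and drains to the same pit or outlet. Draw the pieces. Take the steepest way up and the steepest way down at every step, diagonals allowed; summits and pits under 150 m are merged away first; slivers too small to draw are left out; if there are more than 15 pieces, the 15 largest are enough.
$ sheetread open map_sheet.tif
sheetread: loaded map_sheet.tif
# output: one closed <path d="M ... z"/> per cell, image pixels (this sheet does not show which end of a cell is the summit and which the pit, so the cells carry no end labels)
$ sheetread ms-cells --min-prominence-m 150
<path d="M406 16l-389 0-1 293 3 0 20-8 9-12 6-5 25 11 5 3 3 44 11 23 63 27 30 1-32-15 0-7 9-33-13-29-4-27-4-5 16 0 6-2 16-18 16-9 22-24 6-3 18-2 15-6 5 0 16 7 26 1 18-13 15-7 23 0 16-3-8-27-1-58-3-8 0-16 10-16 12-31 13-16z"/><path d="M501 193l-15 2-11 5-10 13-26 23-14 0-12-5-16-10-10-12-13 7-19 5-7 6-9 35 0 17 2 11 6 11 6 6 13 8 14 3-12 9-11 23-11 13-15 8-20 6-7 8 3 38-37-22-16-1-24-8-9 0-10 5-6 9 0 15 4 10 14 5 24 3 36 17 12 10 8 13 0 3-6 6-6 1-24 18-14 6-6 8-1 7 282-1 0-326z"/><path d="M55 284l-7 5-9 12-23 9 1 218 228 0 3-10 5-5 14-6 36-25-8-16-12-10-36-17-24-3-14-5-4-10 0-15 8-11-52-3-63-27-7-12-6-16-1-39z"/><path d="M381 199l-16 2-23 0-15 7-18 13-26-1-16-7-38 8-6 3-22 24-16 9-16 18-6 2-16-1 4 6 2 23 15 33-9 33 0 7 34 15 21 2 7-3 9 0 24 8 16 1 36 20-2-36 7-8 20-6 15-8 11-13 11-23 12-9-19-6-14-11-8-22 0-17 9-35 7-6 30-10 2-4z"/><path d="M527 16l-120 1-3 9-13 16-12 31-10 16 6 89 12 31 10 12 24 14 12 2 13-5 26-29 10-7 19-3 20 7 7-1z"/>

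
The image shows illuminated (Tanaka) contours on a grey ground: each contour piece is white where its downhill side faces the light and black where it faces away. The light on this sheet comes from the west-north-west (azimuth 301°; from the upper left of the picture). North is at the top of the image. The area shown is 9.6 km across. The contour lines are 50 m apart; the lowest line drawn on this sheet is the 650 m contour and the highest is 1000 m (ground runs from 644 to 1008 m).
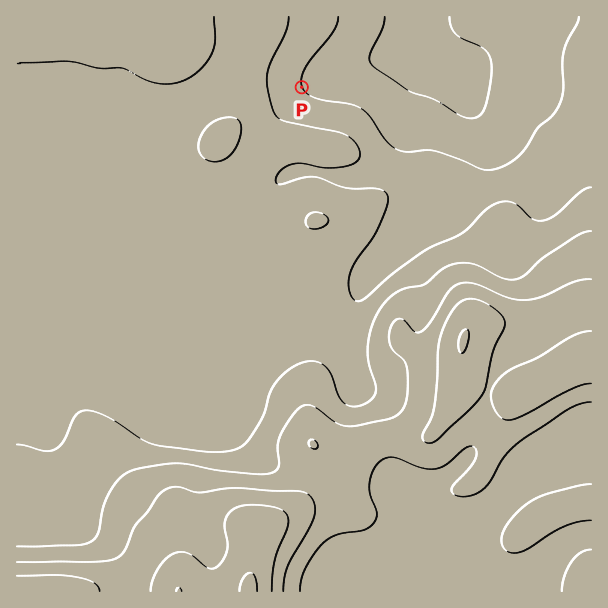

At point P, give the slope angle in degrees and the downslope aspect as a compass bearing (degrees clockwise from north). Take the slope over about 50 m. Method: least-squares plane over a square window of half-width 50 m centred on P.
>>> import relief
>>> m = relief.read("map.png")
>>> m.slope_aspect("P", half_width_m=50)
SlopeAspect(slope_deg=4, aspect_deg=69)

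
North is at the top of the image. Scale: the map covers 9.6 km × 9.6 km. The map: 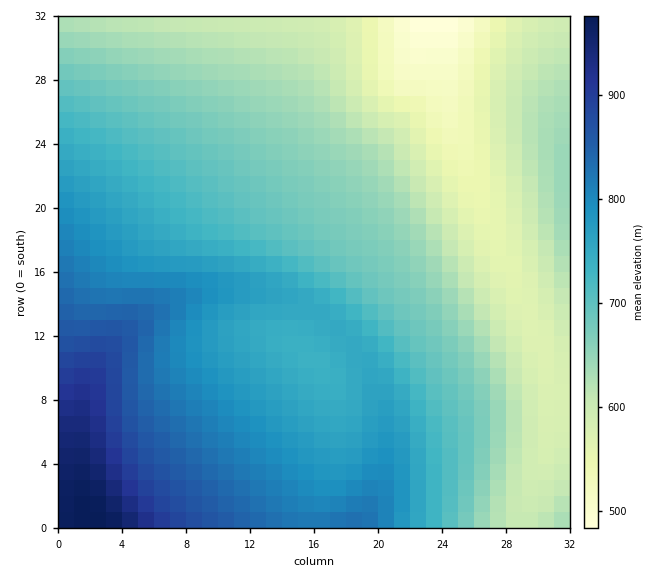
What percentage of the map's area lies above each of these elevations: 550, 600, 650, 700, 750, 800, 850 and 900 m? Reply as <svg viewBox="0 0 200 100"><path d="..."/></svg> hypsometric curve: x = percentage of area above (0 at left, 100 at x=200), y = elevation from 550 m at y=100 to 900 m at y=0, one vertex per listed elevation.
<svg viewBox="0 0 200 100"><path d="M189 100l-27-14-36-15-33-14-25-14-31-14-19-15-10-14"/></svg>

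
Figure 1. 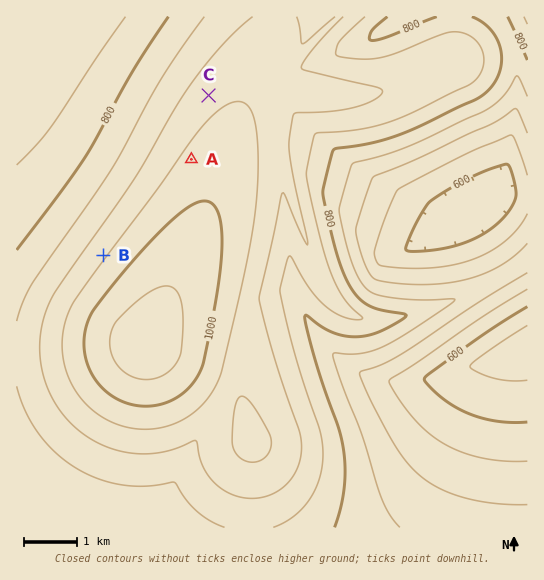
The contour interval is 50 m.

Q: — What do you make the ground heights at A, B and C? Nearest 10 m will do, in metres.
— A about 960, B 940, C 930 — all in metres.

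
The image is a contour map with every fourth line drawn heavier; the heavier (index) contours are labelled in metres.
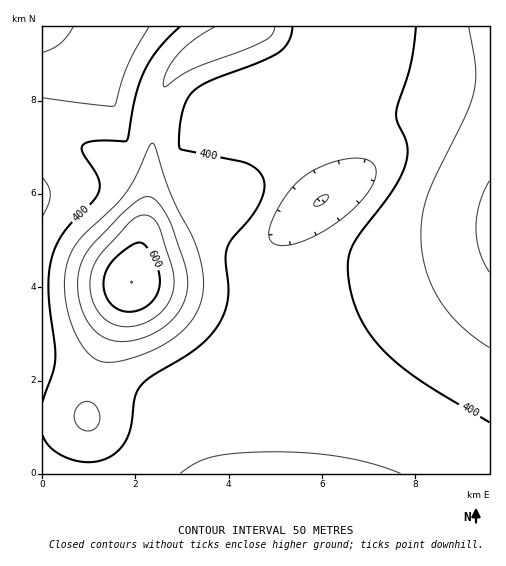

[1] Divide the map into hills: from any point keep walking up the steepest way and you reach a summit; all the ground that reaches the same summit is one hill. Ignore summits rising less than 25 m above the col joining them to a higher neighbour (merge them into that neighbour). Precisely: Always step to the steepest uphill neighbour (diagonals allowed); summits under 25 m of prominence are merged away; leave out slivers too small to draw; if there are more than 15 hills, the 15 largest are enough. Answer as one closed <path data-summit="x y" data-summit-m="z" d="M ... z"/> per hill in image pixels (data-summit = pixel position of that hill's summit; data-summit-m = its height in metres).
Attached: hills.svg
<path data-summit="489 227" data-summit-m="511" d="M489 26l-161 0-5 23-13 22-11 11-15 10-25 13 10 1 17 19 35 59 3 14-39 31-10 12-4 11-1 77-24 95 0 38 3 12 241-1z"/><path data-summit="131 282" data-summit-m="650" d="M52 26l-10 1 0 446 206 1-2-12 1-46 17-58 7-39 0-67 4-11 10-12 39-31-1-9-28-50-14-20-12-13-14-1-32 5-8 2-14 11-80-13-8-5-9-25-13-21z"/><path data-summit="255 27" data-summit-m="474" d="M327 26l-275 1 29 22 15 16 20 43 16 4 69 11 18-12 43-7 37-22 17-19 11-25z"/>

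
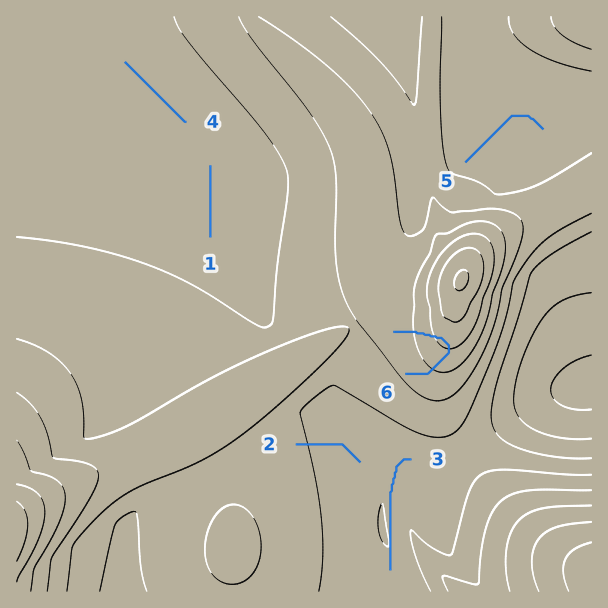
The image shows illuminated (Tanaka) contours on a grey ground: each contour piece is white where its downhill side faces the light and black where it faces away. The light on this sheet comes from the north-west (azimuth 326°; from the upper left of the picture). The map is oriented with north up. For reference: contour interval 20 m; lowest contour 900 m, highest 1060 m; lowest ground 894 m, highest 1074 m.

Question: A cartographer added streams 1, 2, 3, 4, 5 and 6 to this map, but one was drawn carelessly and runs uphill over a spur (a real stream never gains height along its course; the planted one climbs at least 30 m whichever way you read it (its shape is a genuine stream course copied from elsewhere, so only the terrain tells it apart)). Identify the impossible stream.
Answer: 6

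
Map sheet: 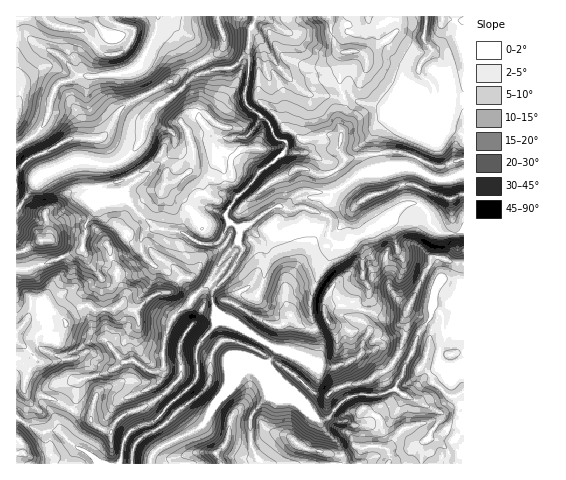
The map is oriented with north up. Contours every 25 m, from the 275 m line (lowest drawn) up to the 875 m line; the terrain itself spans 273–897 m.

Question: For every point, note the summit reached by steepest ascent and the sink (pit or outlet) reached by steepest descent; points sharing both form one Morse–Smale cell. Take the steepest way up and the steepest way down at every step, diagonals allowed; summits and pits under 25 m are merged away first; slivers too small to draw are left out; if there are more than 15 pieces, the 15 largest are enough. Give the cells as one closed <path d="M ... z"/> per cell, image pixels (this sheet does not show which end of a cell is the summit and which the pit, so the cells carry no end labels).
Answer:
<path d="M101 191l-5 1-2 19-9 14 1 7-5 18-53 19-12 1 0 147 25 15 13-2 8 3 0-8 14-22 4-23 25-7 18-11 8-2 17 11 12 0 4-4 0-26 7-21 38-36 8-17 21-25 2-7 0-6-10-7-12 20-17 2-20-12-23-4-19-14-14-16-10-5z"/><path d="M412 203l-13 4-16 15-8 4-6 7-13 5-5 5 11 12 0 22 8 13-2 9-8 17 10 13-8 14-1 11-15 10-17 3-16-3-22-12-14-2-10 14 5 8 23 22 13 16 12 11 12-3 8 4 7-1 7 5 11 0 6-5 8-15-4-10 21-8 2-6 5-8 3-11 7-10 3-14 15-23 2-10 10 10 0 16 2 1 15 1 4-1 0-103-6 3-19-1-9-9-2-10-8-8z"/><path d="M248 51l-13 15-6 2-13 0-21 8-15 15-23 15-13 17-2 15-5 8-12 12-8 5-18 2 0 21 4 0 27-8 23-15 7-8 7 10-1 18 8-1 15-11 6 0 15 7 14 0 7-2 12 16 15-18 22-18 7-9-2-6-7-1-4-4-5-13-23-20-1-12 4-22z"/><path d="M433 306l-2 10-15 23-3 14-7 10-3 11-5 8-2 6-21 8 4 10-8 15-6 5-11 0-7-5-7 1-8-4-13 3 5 9 15 15 4 11-1 8 122-1 0-129-19-1-2-1 0-16z"/><path d="M281 206l-8 1-25 18 14 16 6 12 0 9-9 31-4 3-14 0-7 9-6 15 50 30 13 2 25 10 4-9 0-12-9-23-1-18 10-29 12-20 6-6-9-8 2-17-4-4-21-9-19 3z"/><path d="M159 17l-4 18-12 24-7 9-18 6-23 3-18-1-6 4-11 2-4 5-10 33-14 17 14 35 31-11 21 3 3-9 0-11-2-5 9-8 8-16 8-9 50-26 14-12 14-6-11-16-2-8-17-15z"/><path d="M426 16l-96 0 0 3 6 28 8 6-4 14 0 22 3 6 1 1 7-1 9 7 18 5 18-1 20 21 12 5 7 0 6-14-1-13-5-8-3-13-14-13 3-8 11-13-8-9z"/><path d="M133 360l-10 2-18 11-25 7-4 23-14 22 0 8 12 12 14 7 11 12 20 0 4-22 4-7 6-6 18-6 7-5 15-17 12-10-18-17-3-7-4 4-8 1z"/><path d="M252 29l-1 0-3 19 0 32-3 11 2 14 22 18 5 13 4 4 9 3-2 8 26 3 19 9 6 7 9-9-6-10 3-14-3-19 6-13 0-6-19-4-15 0-12-7-22-22-16-27z"/><path d="M85 161l-12 1-32 13-25 35 1 59 11 0 54-20 4-17-1-7 9-14 4-21 0-25z"/><path d="M160 155l-7 8-23 15-27 8-4 0-1-3-1-13 1 20 17 3 10 5 14 16 19 14 23 4 20 12 17-2 12-19-4-9 11-18 5-3-1-4-10-13-7 2-14 0-15-7-6 0-15 11-8 1 1-18z"/><path d="M158 16l-141 0-1 20 11 1 9 7 23 10 19 22 17 1 23-3 11-2 9-6 17-31z"/><path d="M266 364l-8 0-15 7-11 15-19 20-8 17-13 9-34 17-4 4-4 10 110 1 1-3-9-14-1-29 9-14 10-9 0-25z"/><path d="M351 244l-12 1-7 6-20 39-2 22 10 29 0 12-4 9-6 0 6 3 19 2 20-8 6-5 1-11 8-11-2-5-8-8 10-27-8-15 0-22z"/><path d="M329 16l-73 0-4 12 9 11 16 27 22 22 12 7 32 3-3-9 0-22 4-14-8-6z"/>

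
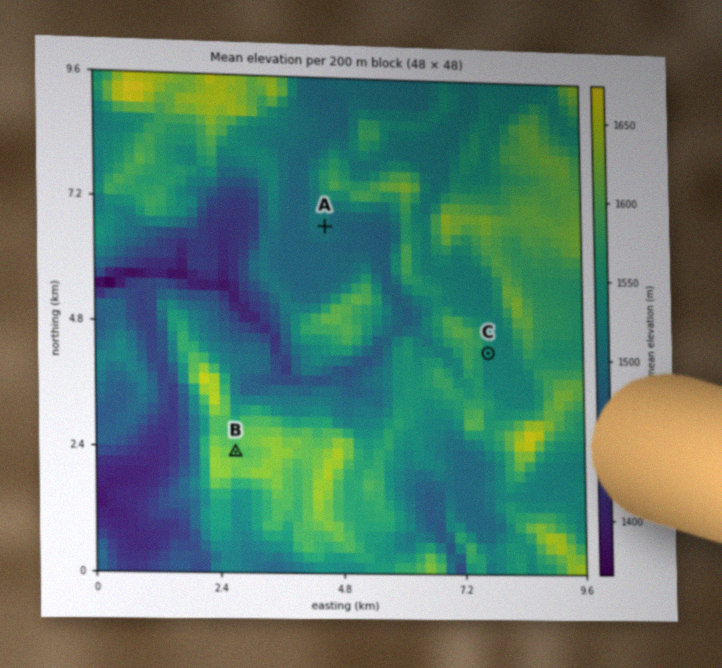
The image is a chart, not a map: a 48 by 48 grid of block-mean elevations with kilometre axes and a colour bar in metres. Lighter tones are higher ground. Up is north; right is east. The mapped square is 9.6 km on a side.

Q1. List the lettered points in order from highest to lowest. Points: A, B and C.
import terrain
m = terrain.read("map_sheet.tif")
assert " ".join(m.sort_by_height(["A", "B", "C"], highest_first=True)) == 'B C A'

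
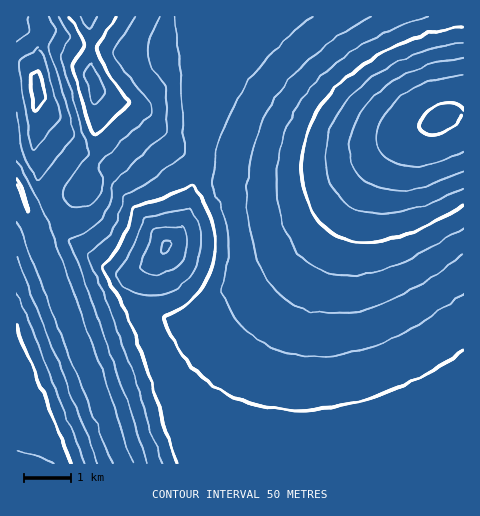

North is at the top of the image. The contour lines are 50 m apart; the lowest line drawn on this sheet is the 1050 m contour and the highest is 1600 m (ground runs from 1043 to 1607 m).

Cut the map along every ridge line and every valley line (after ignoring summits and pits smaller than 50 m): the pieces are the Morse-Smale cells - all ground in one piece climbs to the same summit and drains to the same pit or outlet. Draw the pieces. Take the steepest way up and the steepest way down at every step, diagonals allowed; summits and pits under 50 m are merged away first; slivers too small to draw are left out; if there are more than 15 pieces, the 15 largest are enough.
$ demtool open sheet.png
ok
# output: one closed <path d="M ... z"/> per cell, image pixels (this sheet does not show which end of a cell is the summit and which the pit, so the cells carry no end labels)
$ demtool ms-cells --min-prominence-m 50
<path d="M463 16l-271 1 3 30 0 117-3 5 0 27-7 26-7 13-31 34-13 42 58 153 272-1z"/><path d="M194 46l-1 3-6 1-50 3-22 0-18-7-6 1 0 24 3 14 1 32-2 63-22 18-21 13 12 18 14 16 18 14 26 16 14-2 21-13 23-25 12-27 2-12 0-27 3-5z"/><path d="M49 211l-18 9 91 243 68 1-56-151 4-20 11-28-22 10-7 0-7-3-37-27-14-16z"/><path d="M17 183l-1 280 106 1-77-209z"/><path d="M41 26l-5 44 2 25-4 59 8 38 7 17 3 1 19-12 22-18 0-20 2-6-1-69-3-14 0-25-21-6z"/><path d="M192 16l-103 0 2 30 24 7 78-4z"/><path d="M20 62l-4 0 0 120 13 32 4 4 17-8-8-18-8-38 4-64-3-14z"/><path d="M39 16l-23 1 0 44 6 2 13 15 3-36 2-4z"/><path d="M88 16l-48 0-1 6 4 7 7 3 30 12 10 1 1-12z"/>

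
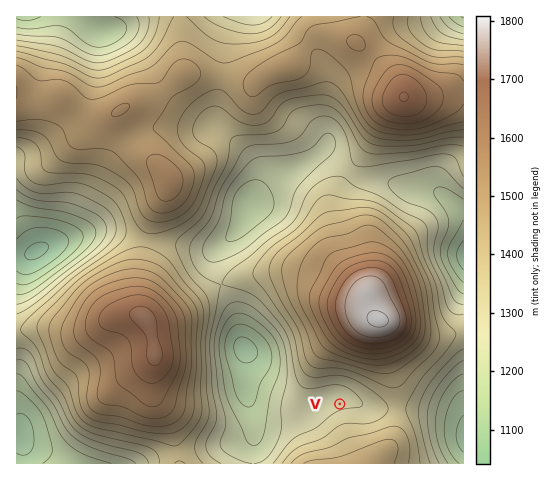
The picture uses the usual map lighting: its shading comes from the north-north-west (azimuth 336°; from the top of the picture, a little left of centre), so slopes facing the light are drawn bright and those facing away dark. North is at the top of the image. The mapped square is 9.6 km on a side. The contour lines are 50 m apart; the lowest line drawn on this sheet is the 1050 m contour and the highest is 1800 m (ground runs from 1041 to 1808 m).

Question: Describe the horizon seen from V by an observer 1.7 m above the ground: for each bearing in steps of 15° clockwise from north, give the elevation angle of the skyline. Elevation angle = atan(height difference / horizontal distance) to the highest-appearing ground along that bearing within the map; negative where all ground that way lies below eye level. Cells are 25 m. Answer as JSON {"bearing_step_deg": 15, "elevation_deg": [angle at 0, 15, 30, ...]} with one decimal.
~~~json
{"bearing_step_deg": 15, "elevation_deg": [13.7, 16.5, 15.8, 10.9, 7.4, 5.4, 3.8, 4.2, 6.5, 8.1, 8.8, 8.9, 8.6, 7.9, 6.5, 2.6, -0.2, 1.8, 4.7, 6.0, 4.4, 4.8, 7.7, 9.9]}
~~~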